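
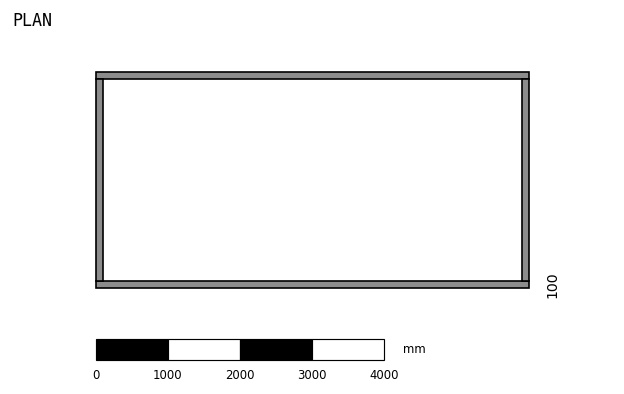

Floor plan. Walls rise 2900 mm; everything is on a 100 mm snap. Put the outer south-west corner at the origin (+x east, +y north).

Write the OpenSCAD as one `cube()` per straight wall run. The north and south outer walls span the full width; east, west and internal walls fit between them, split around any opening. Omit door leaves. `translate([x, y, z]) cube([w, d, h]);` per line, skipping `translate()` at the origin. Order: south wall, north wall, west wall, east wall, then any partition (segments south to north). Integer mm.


cube([6000, 100, 2900]);
translate([0, 2900, 0]) cube([6000, 100, 2900]);
translate([0, 100, 0]) cube([100, 2800, 2900]);
translate([5900, 100, 0]) cube([100, 2800, 2900]);


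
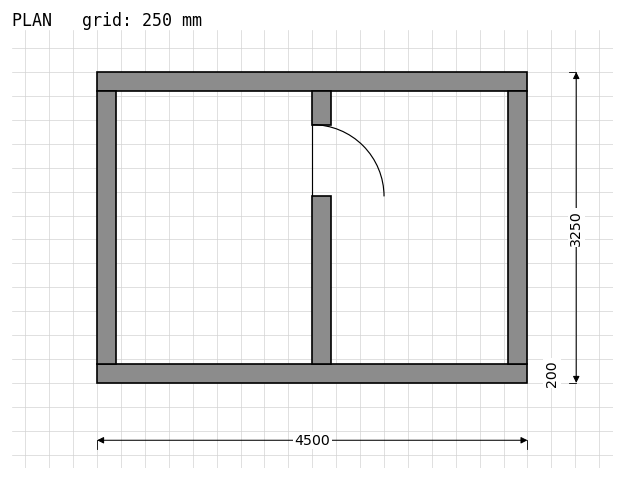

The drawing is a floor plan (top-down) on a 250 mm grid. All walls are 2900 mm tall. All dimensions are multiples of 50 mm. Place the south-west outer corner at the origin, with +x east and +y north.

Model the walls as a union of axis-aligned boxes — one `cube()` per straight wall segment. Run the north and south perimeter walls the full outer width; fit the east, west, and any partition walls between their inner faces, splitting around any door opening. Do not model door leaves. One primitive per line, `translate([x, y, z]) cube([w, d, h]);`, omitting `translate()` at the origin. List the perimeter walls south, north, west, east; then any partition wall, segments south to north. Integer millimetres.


cube([4500, 200, 2900]);
translate([0, 3050, 0]) cube([4500, 200, 2900]);
translate([0, 200, 0]) cube([200, 2850, 2900]);
translate([4300, 200, 0]) cube([200, 2850, 2900]);
translate([2250, 200, 0]) cube([200, 1750, 2900]);
translate([2250, 2700, 0]) cube([200, 350, 2900]);


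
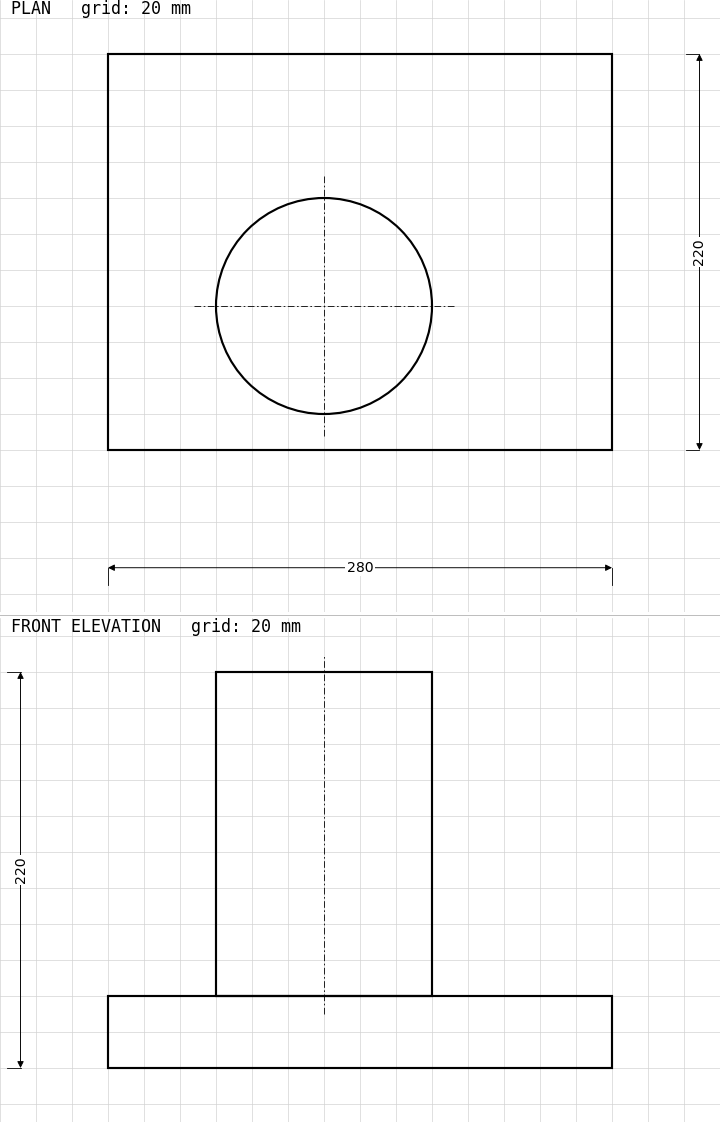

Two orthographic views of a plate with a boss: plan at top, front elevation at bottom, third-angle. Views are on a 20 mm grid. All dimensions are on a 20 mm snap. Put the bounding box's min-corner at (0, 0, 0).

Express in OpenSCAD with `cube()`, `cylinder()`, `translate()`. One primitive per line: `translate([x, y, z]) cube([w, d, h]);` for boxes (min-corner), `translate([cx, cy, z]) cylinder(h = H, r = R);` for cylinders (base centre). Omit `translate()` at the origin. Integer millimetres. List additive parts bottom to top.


cube([280, 220, 40]);
translate([120, 80, 40]) cylinder(h = 180, r = 60);


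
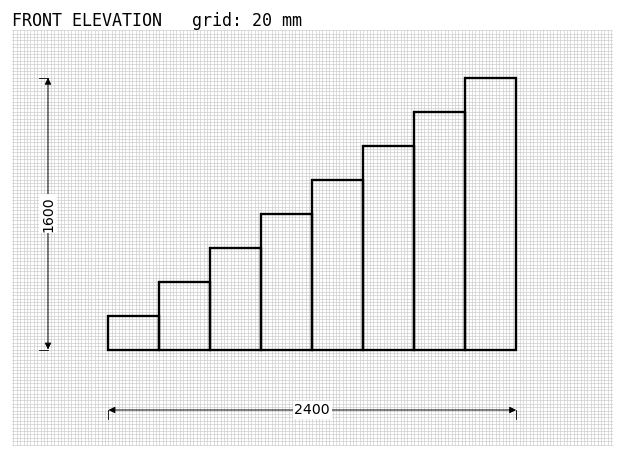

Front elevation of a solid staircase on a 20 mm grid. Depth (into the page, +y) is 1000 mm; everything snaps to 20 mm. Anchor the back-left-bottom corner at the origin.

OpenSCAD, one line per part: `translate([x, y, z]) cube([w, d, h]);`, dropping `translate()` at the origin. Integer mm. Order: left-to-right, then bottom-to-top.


cube([300, 1000, 200]);
translate([300, 0, 0]) cube([300, 1000, 400]);
translate([600, 0, 0]) cube([300, 1000, 600]);
translate([900, 0, 0]) cube([300, 1000, 800]);
translate([1200, 0, 0]) cube([300, 1000, 1000]);
translate([1500, 0, 0]) cube([300, 1000, 1200]);
translate([1800, 0, 0]) cube([300, 1000, 1400]);
translate([2100, 0, 0]) cube([300, 1000, 1600]);


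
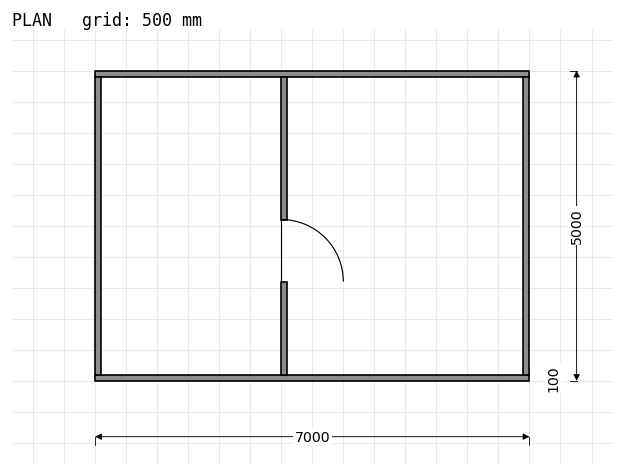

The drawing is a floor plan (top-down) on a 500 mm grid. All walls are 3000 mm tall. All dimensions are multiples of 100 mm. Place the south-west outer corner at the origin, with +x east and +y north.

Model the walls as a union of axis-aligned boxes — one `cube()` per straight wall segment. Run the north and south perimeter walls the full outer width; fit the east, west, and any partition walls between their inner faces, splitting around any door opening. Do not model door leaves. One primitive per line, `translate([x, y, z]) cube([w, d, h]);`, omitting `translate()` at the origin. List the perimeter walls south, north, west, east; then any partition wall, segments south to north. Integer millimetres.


cube([7000, 100, 3000]);
translate([0, 4900, 0]) cube([7000, 100, 3000]);
translate([0, 100, 0]) cube([100, 4800, 3000]);
translate([6900, 100, 0]) cube([100, 4800, 3000]);
translate([3000, 100, 0]) cube([100, 1500, 3000]);
translate([3000, 2600, 0]) cube([100, 2300, 3000]);


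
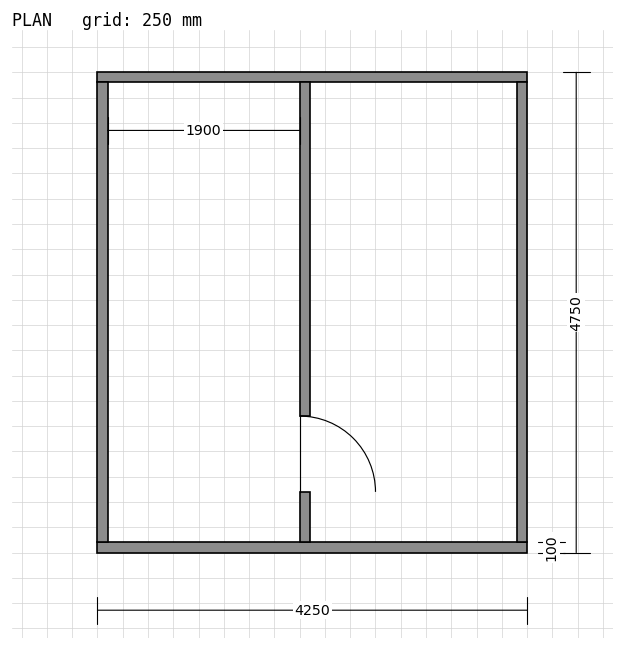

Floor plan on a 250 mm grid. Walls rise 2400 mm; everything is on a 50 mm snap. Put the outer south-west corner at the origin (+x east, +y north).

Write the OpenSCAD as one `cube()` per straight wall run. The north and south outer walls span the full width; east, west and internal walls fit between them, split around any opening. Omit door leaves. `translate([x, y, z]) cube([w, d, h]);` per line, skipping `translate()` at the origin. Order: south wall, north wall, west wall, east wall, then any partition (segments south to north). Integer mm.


cube([4250, 100, 2400]);
translate([0, 4650, 0]) cube([4250, 100, 2400]);
translate([0, 100, 0]) cube([100, 4550, 2400]);
translate([4150, 100, 0]) cube([100, 4550, 2400]);
translate([2000, 100, 0]) cube([100, 500, 2400]);
translate([2000, 1350, 0]) cube([100, 3300, 2400]);


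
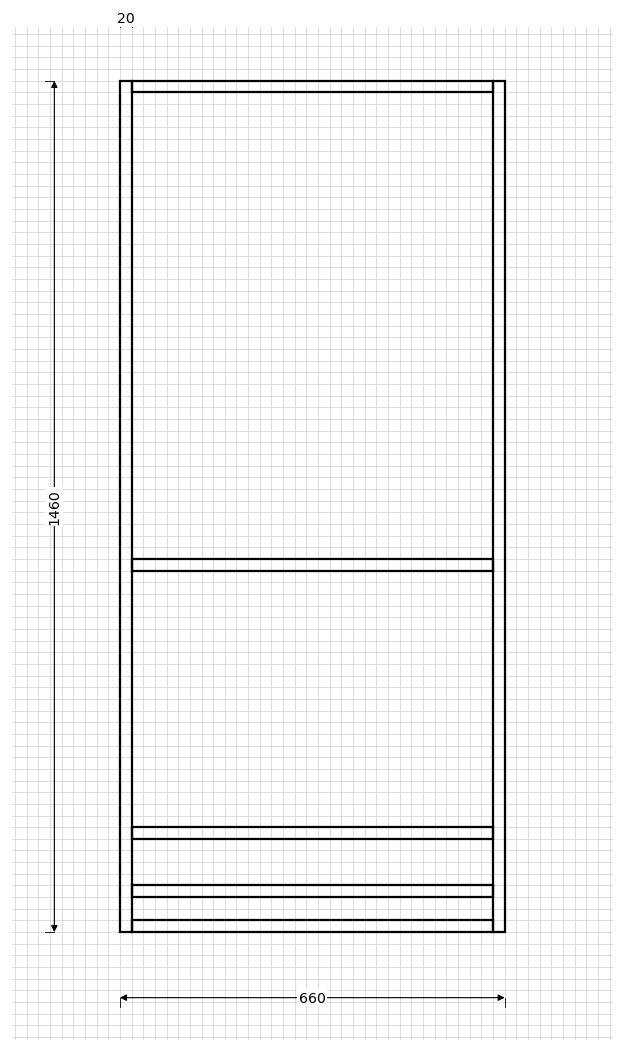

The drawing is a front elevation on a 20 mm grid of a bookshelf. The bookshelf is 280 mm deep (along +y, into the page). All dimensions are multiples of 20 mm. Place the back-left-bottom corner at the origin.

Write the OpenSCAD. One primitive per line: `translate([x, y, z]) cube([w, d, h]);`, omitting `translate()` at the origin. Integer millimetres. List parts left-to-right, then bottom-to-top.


cube([20, 280, 1460]);
translate([20, 0, 0]) cube([620, 280, 20]);
translate([20, 0, 60]) cube([620, 280, 20]);
translate([20, 0, 160]) cube([620, 280, 20]);
translate([20, 0, 620]) cube([620, 280, 20]);
translate([20, 0, 1440]) cube([620, 280, 20]);
translate([640, 0, 0]) cube([20, 280, 1460]);


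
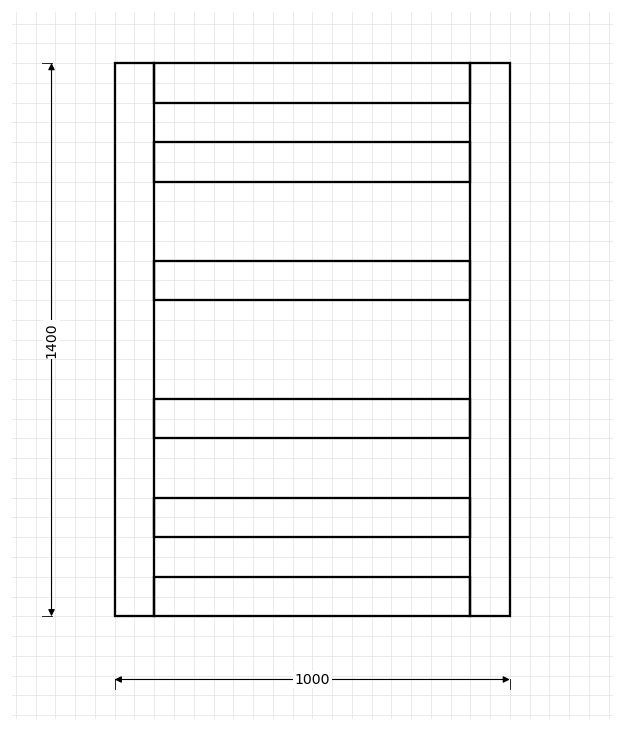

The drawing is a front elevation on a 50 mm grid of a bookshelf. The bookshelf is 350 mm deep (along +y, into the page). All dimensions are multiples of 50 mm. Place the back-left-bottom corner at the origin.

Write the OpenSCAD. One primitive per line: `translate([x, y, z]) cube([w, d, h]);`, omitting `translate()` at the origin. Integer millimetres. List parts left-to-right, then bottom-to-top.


cube([100, 350, 1400]);
translate([100, 0, 0]) cube([800, 350, 100]);
translate([100, 0, 200]) cube([800, 350, 100]);
translate([100, 0, 450]) cube([800, 350, 100]);
translate([100, 0, 800]) cube([800, 350, 100]);
translate([100, 0, 1100]) cube([800, 350, 100]);
translate([100, 0, 1300]) cube([800, 350, 100]);
translate([900, 0, 0]) cube([100, 350, 1400]);


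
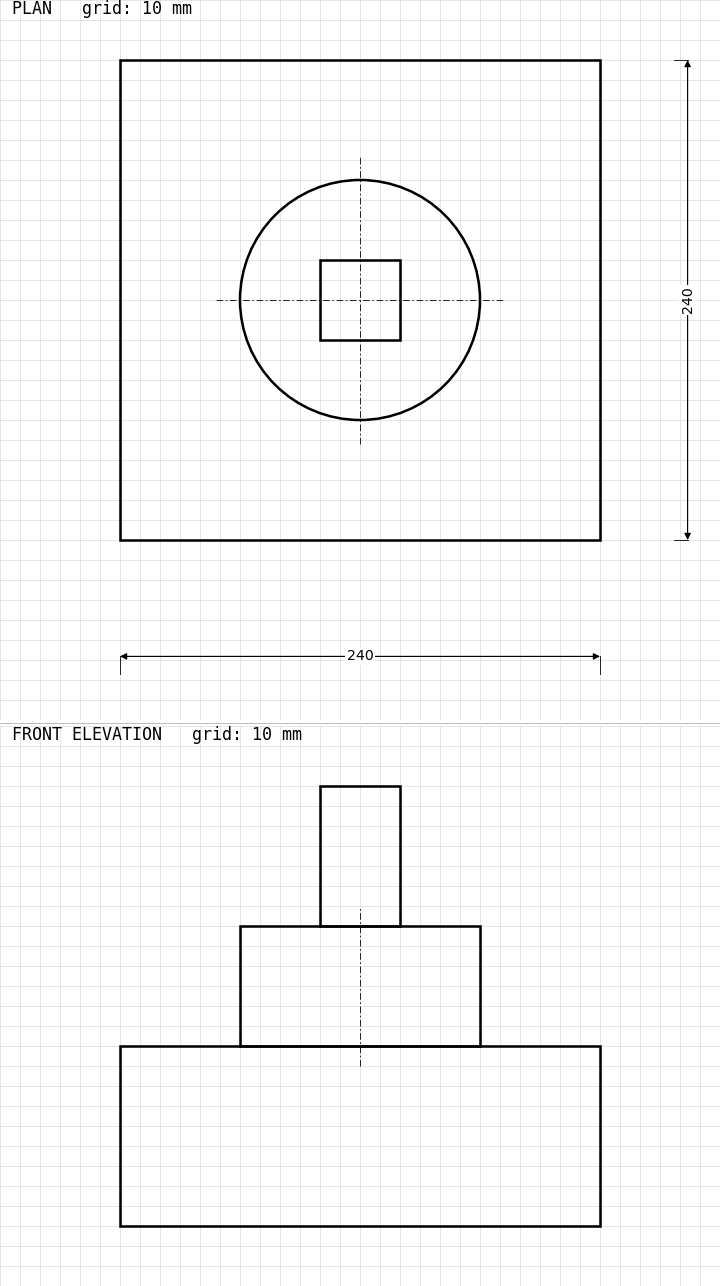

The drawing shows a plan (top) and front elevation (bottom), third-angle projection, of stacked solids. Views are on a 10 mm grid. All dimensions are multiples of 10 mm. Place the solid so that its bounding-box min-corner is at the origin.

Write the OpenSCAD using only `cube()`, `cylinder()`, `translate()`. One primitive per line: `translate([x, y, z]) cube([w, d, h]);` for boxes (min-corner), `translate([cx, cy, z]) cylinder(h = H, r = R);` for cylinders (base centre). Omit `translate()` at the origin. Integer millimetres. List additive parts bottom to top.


cube([240, 240, 90]);
translate([120, 120, 90]) cylinder(h = 60, r = 60);
translate([100, 100, 150]) cube([40, 40, 70]);


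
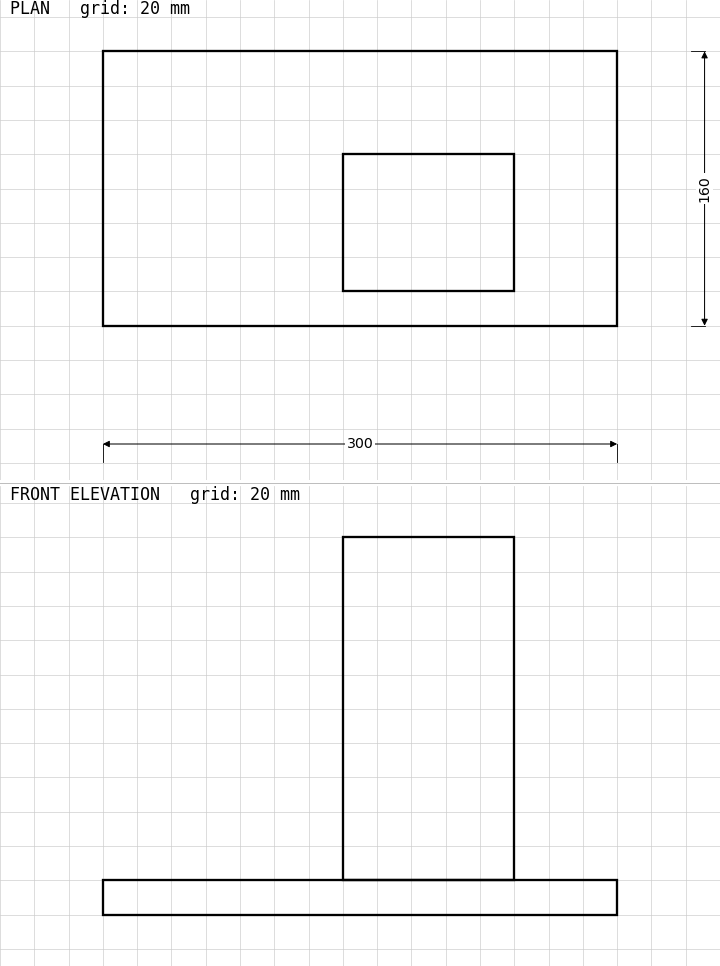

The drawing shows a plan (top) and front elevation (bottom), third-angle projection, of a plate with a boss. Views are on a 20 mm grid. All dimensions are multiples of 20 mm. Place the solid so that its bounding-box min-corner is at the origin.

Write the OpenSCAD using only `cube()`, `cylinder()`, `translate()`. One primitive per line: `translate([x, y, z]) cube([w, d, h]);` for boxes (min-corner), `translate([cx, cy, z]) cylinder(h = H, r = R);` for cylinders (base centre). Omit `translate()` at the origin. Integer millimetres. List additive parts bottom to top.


cube([300, 160, 20]);
translate([140, 20, 20]) cube([100, 80, 200]);


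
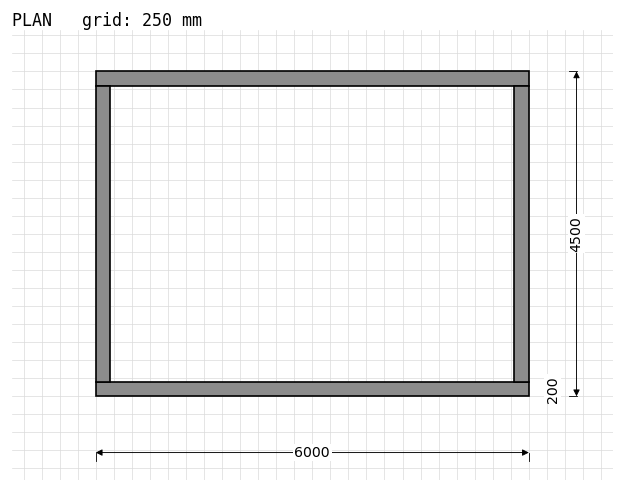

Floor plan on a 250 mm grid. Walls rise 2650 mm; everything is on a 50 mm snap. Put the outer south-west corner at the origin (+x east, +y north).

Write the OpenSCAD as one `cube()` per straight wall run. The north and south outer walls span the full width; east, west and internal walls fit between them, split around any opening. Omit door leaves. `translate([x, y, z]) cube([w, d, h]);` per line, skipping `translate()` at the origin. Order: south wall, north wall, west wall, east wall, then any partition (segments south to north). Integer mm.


cube([6000, 200, 2650]);
translate([0, 4300, 0]) cube([6000, 200, 2650]);
translate([0, 200, 0]) cube([200, 4100, 2650]);
translate([5800, 200, 0]) cube([200, 4100, 2650]);


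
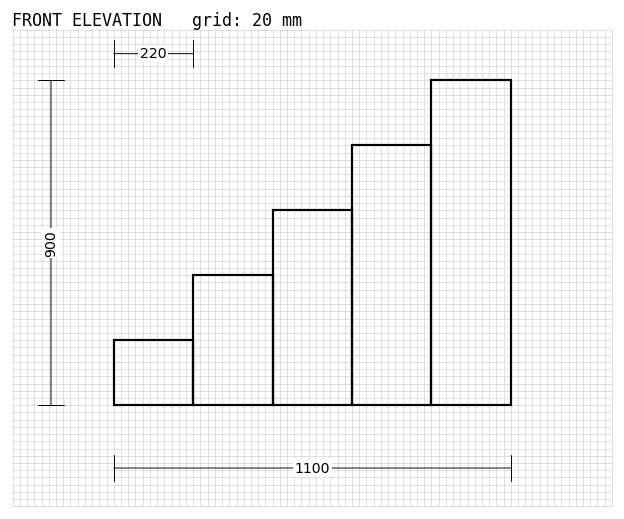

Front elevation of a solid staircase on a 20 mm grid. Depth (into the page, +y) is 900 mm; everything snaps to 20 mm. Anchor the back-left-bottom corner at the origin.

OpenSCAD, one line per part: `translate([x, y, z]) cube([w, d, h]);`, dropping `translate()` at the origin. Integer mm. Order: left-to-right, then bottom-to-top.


cube([220, 900, 180]);
translate([220, 0, 0]) cube([220, 900, 360]);
translate([440, 0, 0]) cube([220, 900, 540]);
translate([660, 0, 0]) cube([220, 900, 720]);
translate([880, 0, 0]) cube([220, 900, 900]);


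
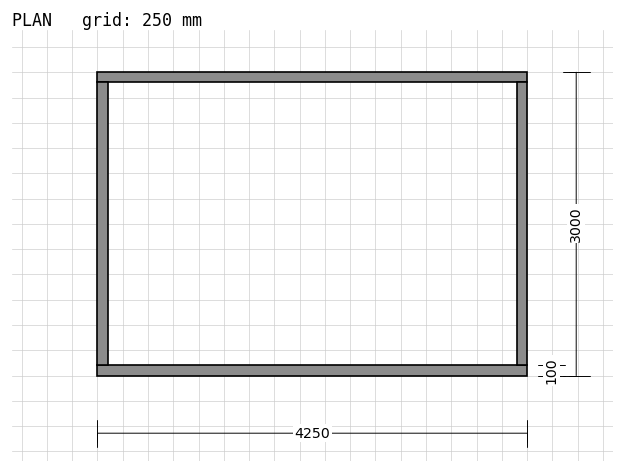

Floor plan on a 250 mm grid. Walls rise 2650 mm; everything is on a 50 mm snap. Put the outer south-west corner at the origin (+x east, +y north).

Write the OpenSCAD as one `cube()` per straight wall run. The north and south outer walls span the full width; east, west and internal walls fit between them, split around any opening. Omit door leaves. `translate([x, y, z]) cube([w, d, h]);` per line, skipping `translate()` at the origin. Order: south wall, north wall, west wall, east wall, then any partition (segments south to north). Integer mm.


cube([4250, 100, 2650]);
translate([0, 2900, 0]) cube([4250, 100, 2650]);
translate([0, 100, 0]) cube([100, 2800, 2650]);
translate([4150, 100, 0]) cube([100, 2800, 2650]);


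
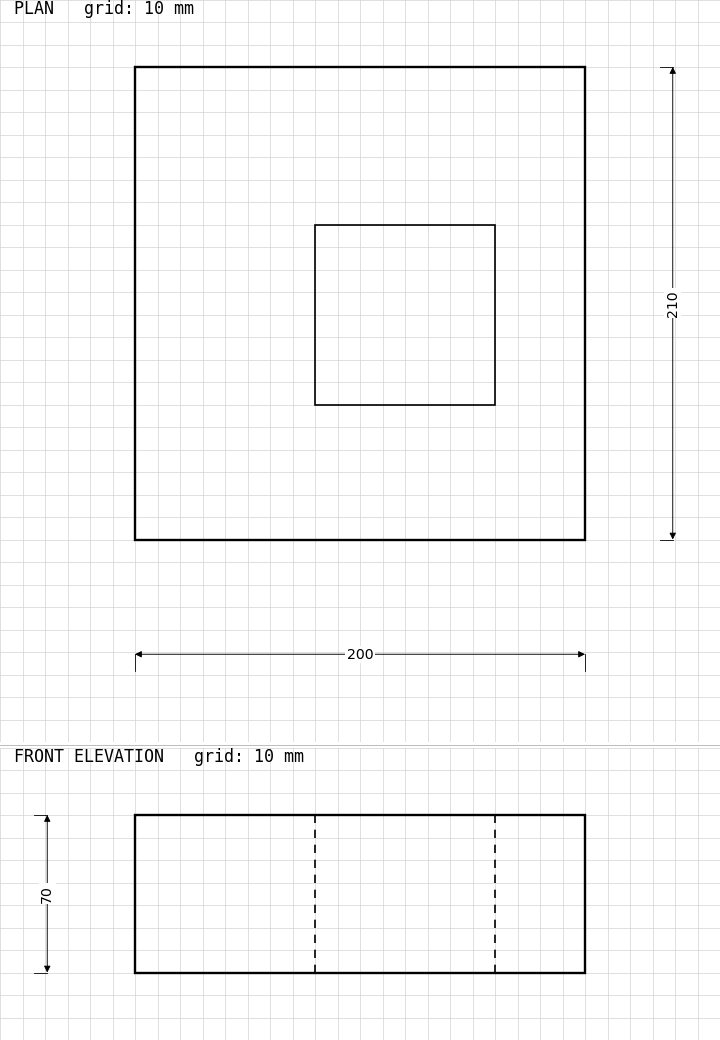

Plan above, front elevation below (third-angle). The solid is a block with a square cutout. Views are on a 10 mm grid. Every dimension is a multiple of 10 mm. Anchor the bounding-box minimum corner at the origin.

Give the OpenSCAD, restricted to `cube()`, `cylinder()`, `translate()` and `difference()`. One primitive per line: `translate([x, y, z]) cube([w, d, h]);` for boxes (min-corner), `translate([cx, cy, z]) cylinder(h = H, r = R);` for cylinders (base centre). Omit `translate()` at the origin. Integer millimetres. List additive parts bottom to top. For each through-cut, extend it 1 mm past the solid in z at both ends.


difference() {
  cube([200, 210, 70]);
  translate([80, 60, -1]) cube([80, 80, 72]);
}


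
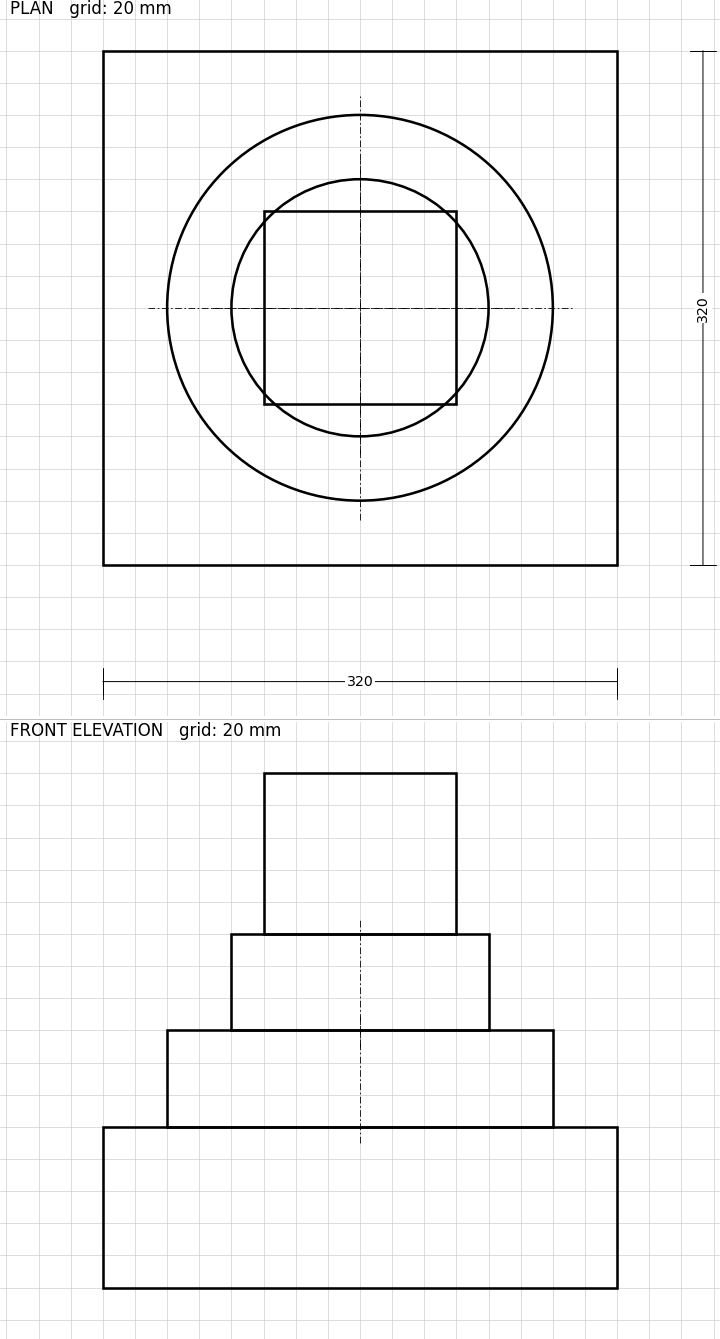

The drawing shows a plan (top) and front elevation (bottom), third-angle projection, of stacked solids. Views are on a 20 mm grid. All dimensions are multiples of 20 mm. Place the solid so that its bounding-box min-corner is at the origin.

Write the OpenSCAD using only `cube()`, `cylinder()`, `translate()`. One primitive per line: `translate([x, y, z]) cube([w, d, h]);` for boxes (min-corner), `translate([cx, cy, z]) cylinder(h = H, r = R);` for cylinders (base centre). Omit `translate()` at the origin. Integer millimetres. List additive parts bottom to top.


cube([320, 320, 100]);
translate([160, 160, 100]) cylinder(h = 60, r = 120);
translate([160, 160, 160]) cylinder(h = 60, r = 80);
translate([100, 100, 220]) cube([120, 120, 100]);


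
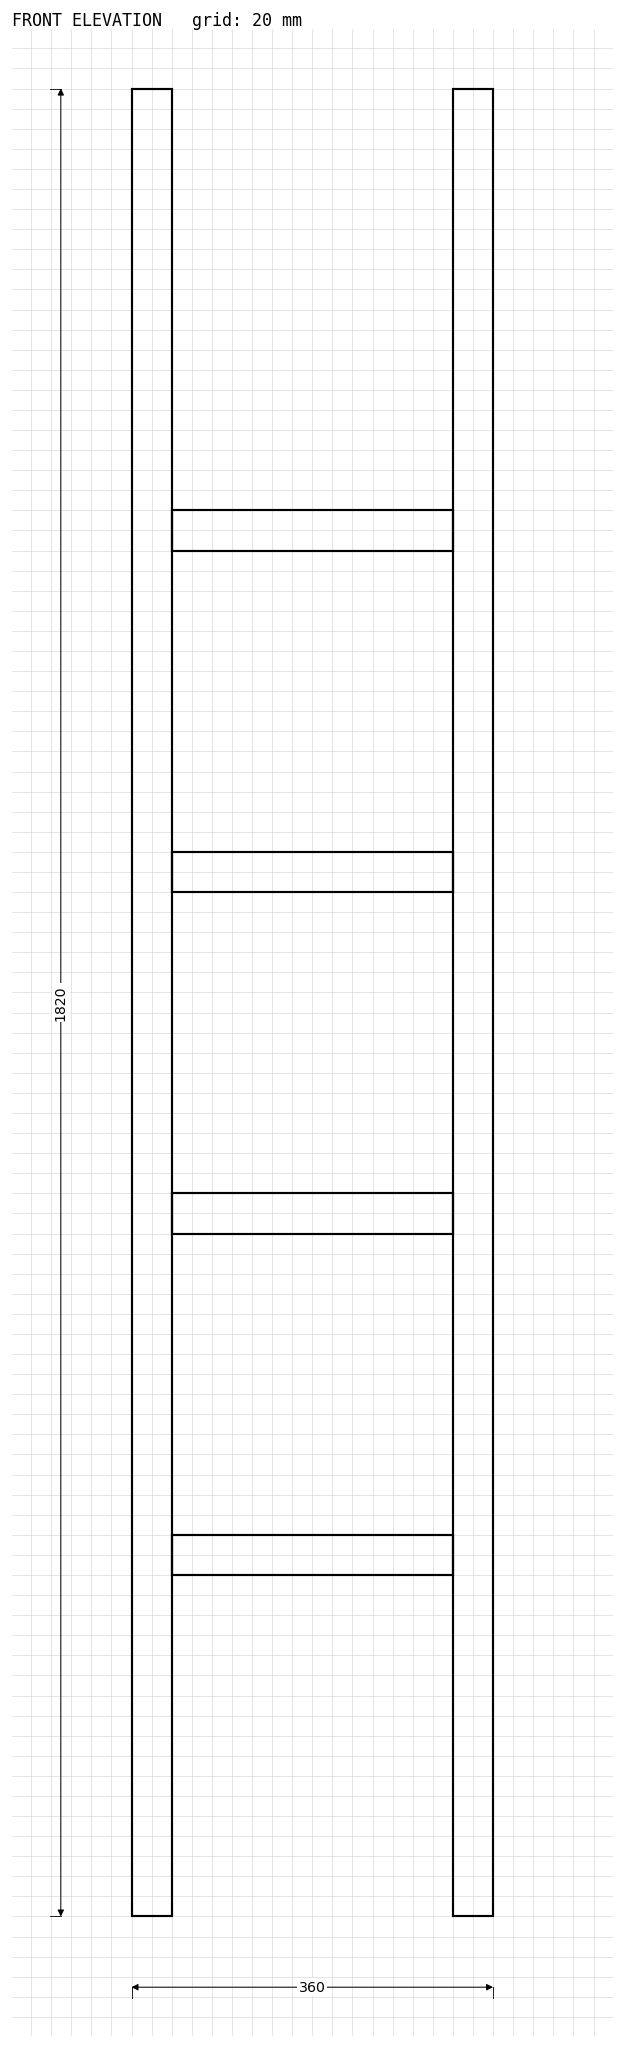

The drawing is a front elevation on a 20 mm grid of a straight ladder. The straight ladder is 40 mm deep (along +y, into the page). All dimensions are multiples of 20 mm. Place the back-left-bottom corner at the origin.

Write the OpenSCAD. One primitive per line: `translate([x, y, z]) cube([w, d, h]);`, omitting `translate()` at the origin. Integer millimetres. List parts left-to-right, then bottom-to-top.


cube([40, 40, 1820]);
translate([40, 0, 340]) cube([280, 40, 40]);
translate([40, 0, 680]) cube([280, 40, 40]);
translate([40, 0, 1020]) cube([280, 40, 40]);
translate([40, 0, 1360]) cube([280, 40, 40]);
translate([320, 0, 0]) cube([40, 40, 1820]);


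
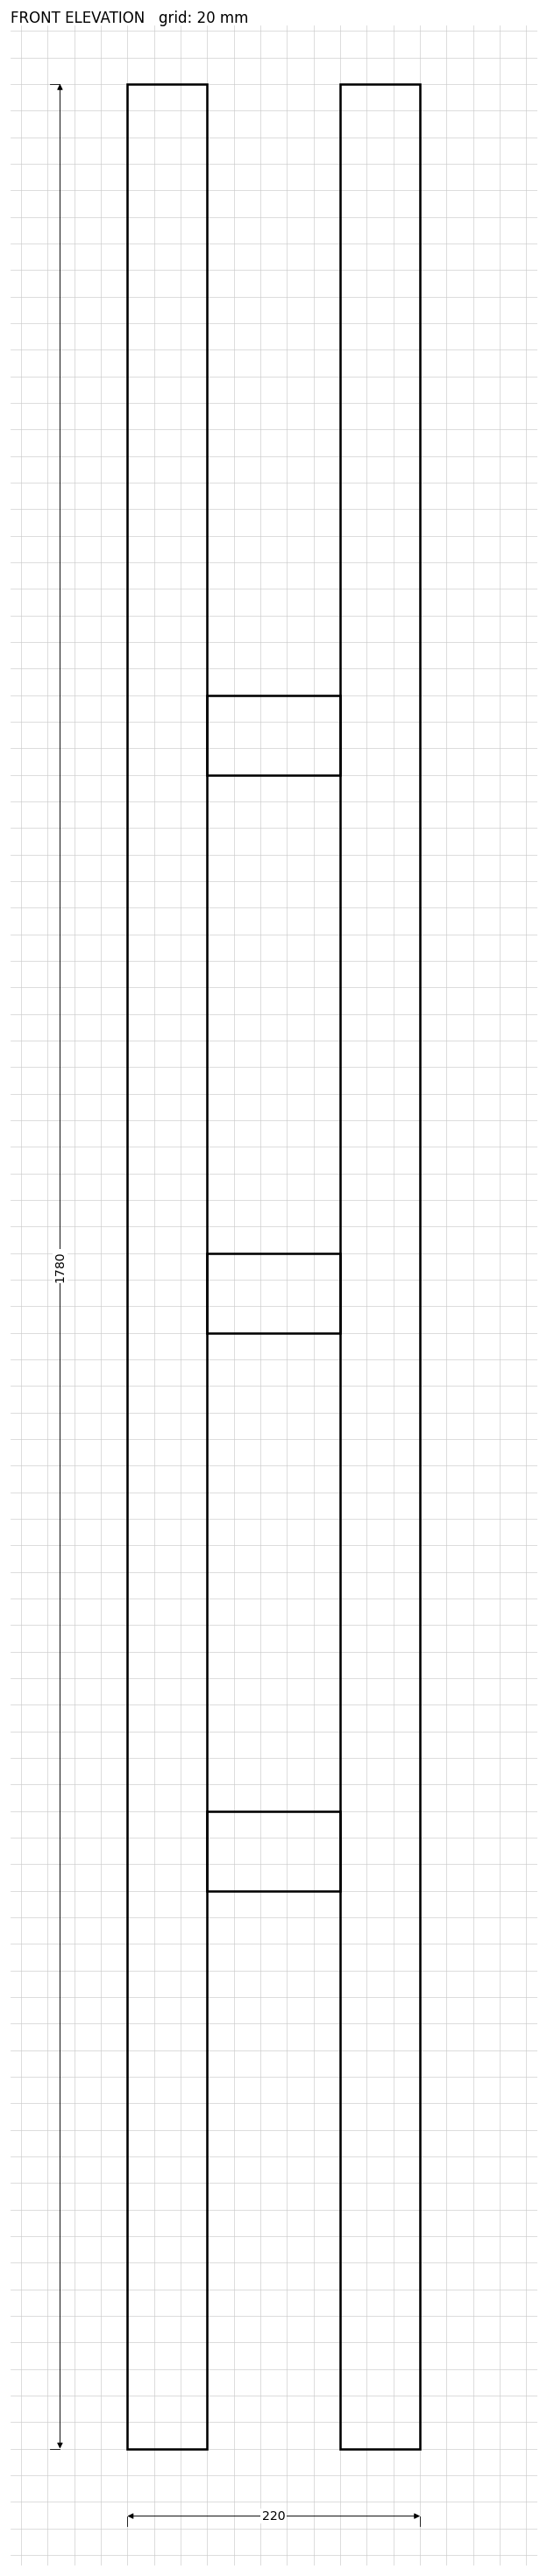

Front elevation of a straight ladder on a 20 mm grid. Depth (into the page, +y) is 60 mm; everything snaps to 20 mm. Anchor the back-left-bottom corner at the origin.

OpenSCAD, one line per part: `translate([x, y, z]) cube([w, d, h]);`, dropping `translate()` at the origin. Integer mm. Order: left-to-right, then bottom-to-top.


cube([60, 60, 1780]);
translate([60, 0, 420]) cube([100, 60, 60]);
translate([60, 0, 840]) cube([100, 60, 60]);
translate([60, 0, 1260]) cube([100, 60, 60]);
translate([160, 0, 0]) cube([60, 60, 1780]);


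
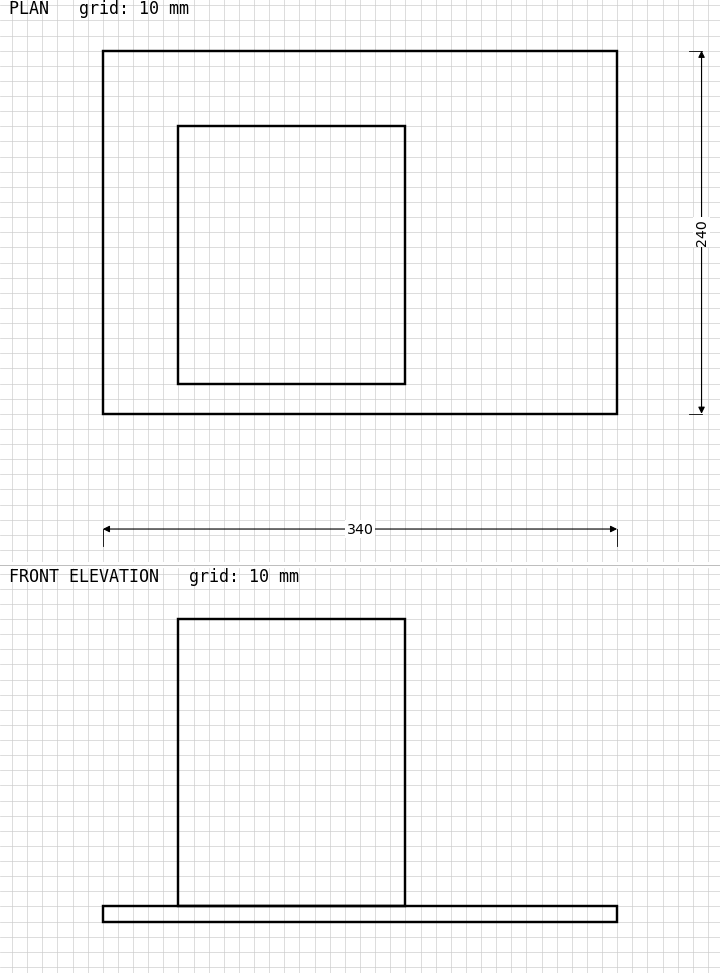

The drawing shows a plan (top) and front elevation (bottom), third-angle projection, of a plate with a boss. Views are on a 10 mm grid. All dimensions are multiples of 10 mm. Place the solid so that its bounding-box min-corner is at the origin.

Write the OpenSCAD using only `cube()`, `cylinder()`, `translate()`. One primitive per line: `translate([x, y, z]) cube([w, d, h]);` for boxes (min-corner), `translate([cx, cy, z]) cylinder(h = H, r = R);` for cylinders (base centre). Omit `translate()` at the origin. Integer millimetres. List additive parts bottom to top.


cube([340, 240, 10]);
translate([50, 20, 10]) cube([150, 170, 190]);


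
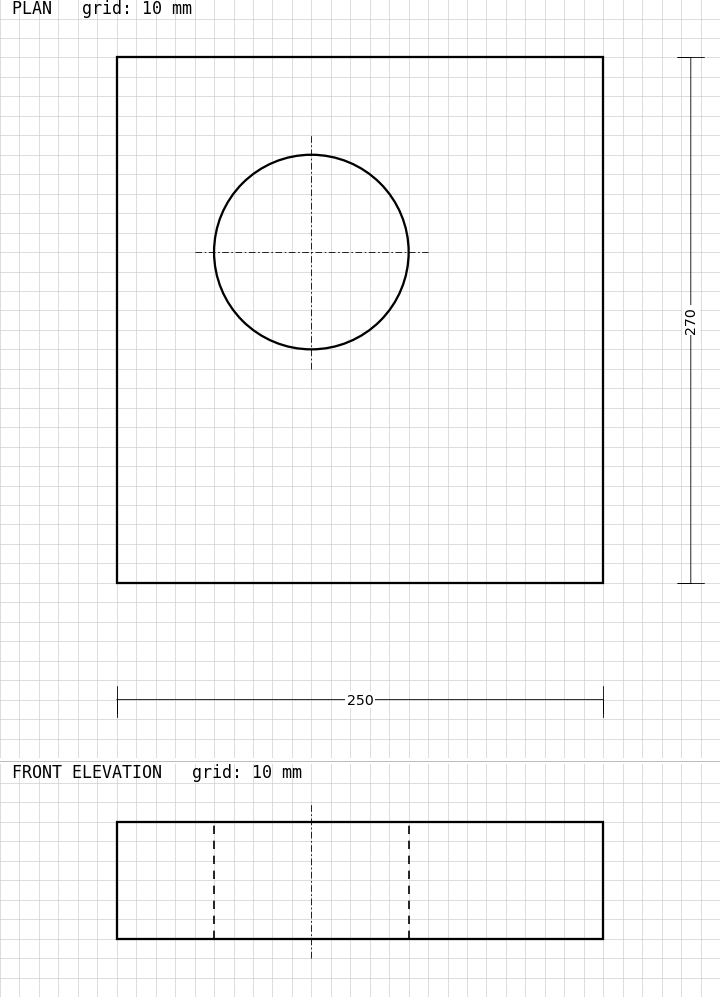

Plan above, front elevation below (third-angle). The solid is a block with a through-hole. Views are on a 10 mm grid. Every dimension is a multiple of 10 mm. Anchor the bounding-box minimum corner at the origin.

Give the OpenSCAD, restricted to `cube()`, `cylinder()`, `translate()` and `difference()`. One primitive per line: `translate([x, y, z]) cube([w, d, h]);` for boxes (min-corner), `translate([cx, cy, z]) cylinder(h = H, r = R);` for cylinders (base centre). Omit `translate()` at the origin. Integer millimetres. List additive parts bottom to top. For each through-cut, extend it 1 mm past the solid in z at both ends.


difference() {
  cube([250, 270, 60]);
  translate([100, 170, -1]) cylinder(h = 62, r = 50);
}


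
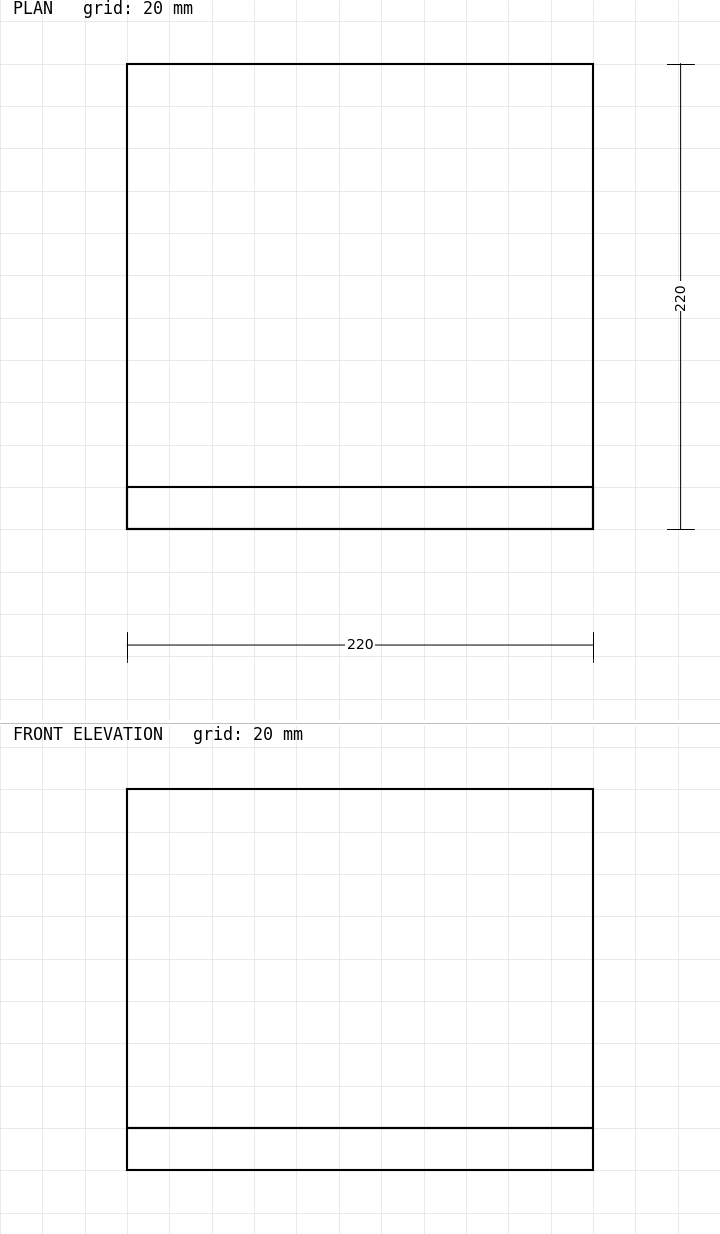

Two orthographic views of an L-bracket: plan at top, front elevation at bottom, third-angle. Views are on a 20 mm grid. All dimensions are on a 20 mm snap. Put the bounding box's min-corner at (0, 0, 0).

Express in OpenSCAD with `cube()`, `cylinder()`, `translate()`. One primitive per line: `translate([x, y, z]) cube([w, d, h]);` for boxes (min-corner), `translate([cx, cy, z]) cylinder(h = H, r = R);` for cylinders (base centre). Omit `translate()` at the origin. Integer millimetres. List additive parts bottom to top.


cube([220, 220, 20]);
translate([0, 0, 20]) cube([220, 20, 160]);


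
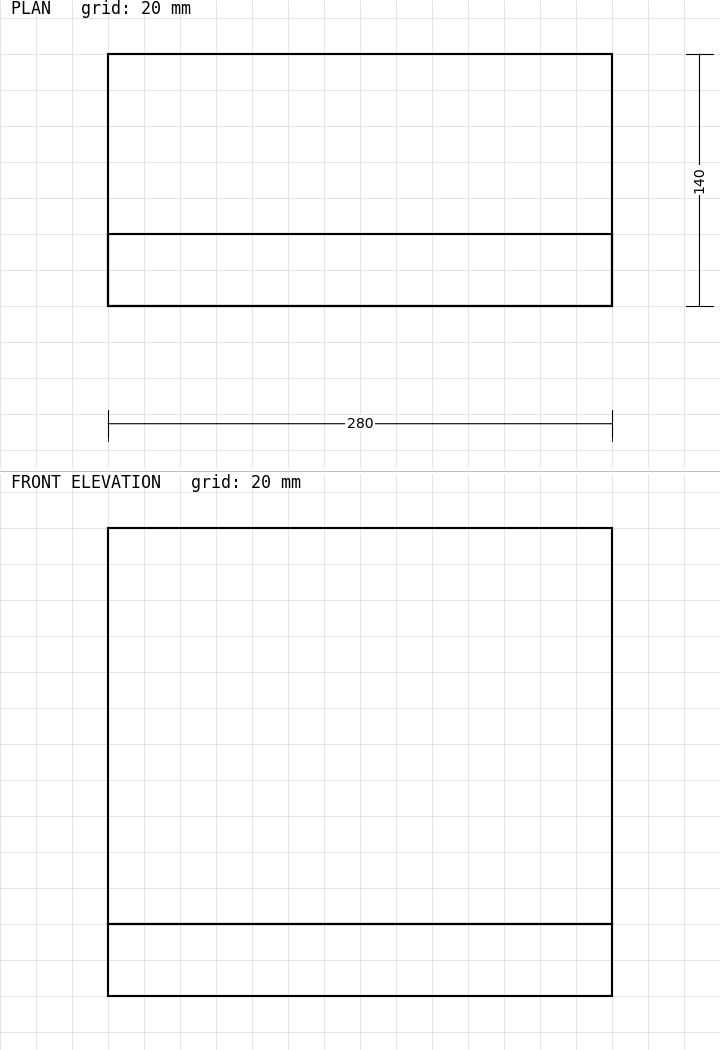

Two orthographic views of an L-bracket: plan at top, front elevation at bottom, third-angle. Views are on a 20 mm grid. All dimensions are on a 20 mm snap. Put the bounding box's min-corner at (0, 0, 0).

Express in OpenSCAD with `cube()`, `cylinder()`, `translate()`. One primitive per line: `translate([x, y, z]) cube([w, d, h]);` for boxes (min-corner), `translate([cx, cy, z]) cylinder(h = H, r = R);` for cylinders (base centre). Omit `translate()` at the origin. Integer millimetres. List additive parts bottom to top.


cube([280, 140, 40]);
translate([0, 0, 40]) cube([280, 40, 220]);


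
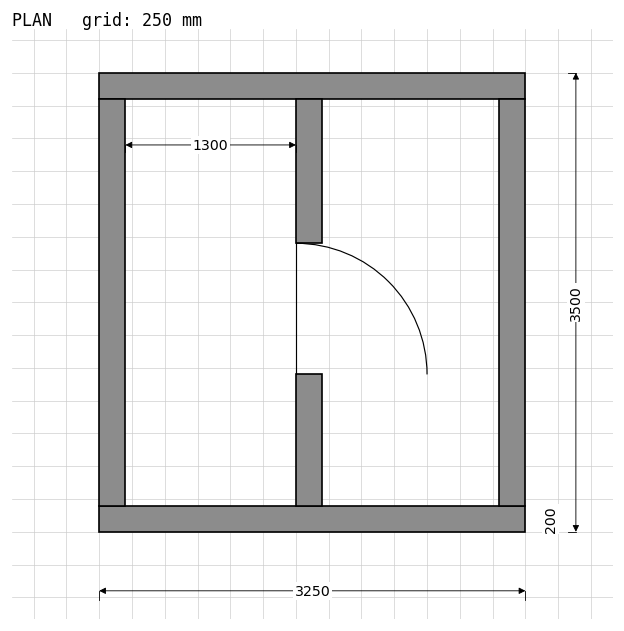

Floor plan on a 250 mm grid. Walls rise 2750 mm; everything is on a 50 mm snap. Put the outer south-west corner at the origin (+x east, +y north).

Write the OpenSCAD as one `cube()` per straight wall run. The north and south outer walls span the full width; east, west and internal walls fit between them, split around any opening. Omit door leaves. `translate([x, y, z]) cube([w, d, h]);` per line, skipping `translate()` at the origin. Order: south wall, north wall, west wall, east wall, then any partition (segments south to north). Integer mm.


cube([3250, 200, 2750]);
translate([0, 3300, 0]) cube([3250, 200, 2750]);
translate([0, 200, 0]) cube([200, 3100, 2750]);
translate([3050, 200, 0]) cube([200, 3100, 2750]);
translate([1500, 200, 0]) cube([200, 1000, 2750]);
translate([1500, 2200, 0]) cube([200, 1100, 2750]);


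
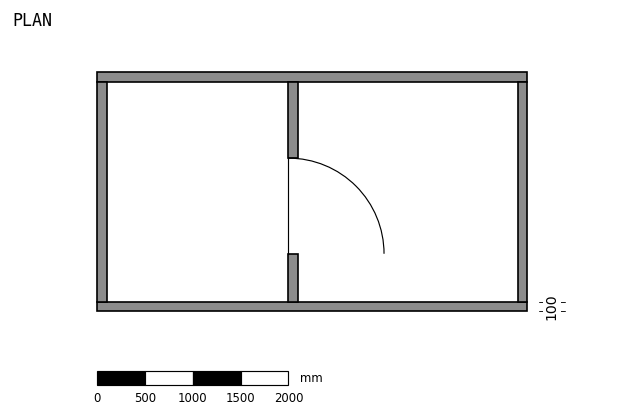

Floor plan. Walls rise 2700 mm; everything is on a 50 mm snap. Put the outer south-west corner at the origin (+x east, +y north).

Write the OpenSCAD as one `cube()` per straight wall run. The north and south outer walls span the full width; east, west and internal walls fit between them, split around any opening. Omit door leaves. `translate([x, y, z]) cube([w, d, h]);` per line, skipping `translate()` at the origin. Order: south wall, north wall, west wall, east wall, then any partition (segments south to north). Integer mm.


cube([4500, 100, 2700]);
translate([0, 2400, 0]) cube([4500, 100, 2700]);
translate([0, 100, 0]) cube([100, 2300, 2700]);
translate([4400, 100, 0]) cube([100, 2300, 2700]);
translate([2000, 100, 0]) cube([100, 500, 2700]);
translate([2000, 1600, 0]) cube([100, 800, 2700]);


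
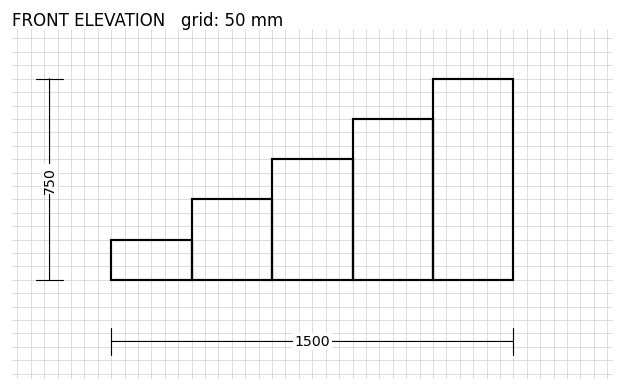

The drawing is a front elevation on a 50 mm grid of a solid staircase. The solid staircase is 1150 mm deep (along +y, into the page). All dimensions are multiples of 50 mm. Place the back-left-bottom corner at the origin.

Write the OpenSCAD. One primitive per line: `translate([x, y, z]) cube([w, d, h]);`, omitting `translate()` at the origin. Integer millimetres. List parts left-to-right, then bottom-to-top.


cube([300, 1150, 150]);
translate([300, 0, 0]) cube([300, 1150, 300]);
translate([600, 0, 0]) cube([300, 1150, 450]);
translate([900, 0, 0]) cube([300, 1150, 600]);
translate([1200, 0, 0]) cube([300, 1150, 750]);


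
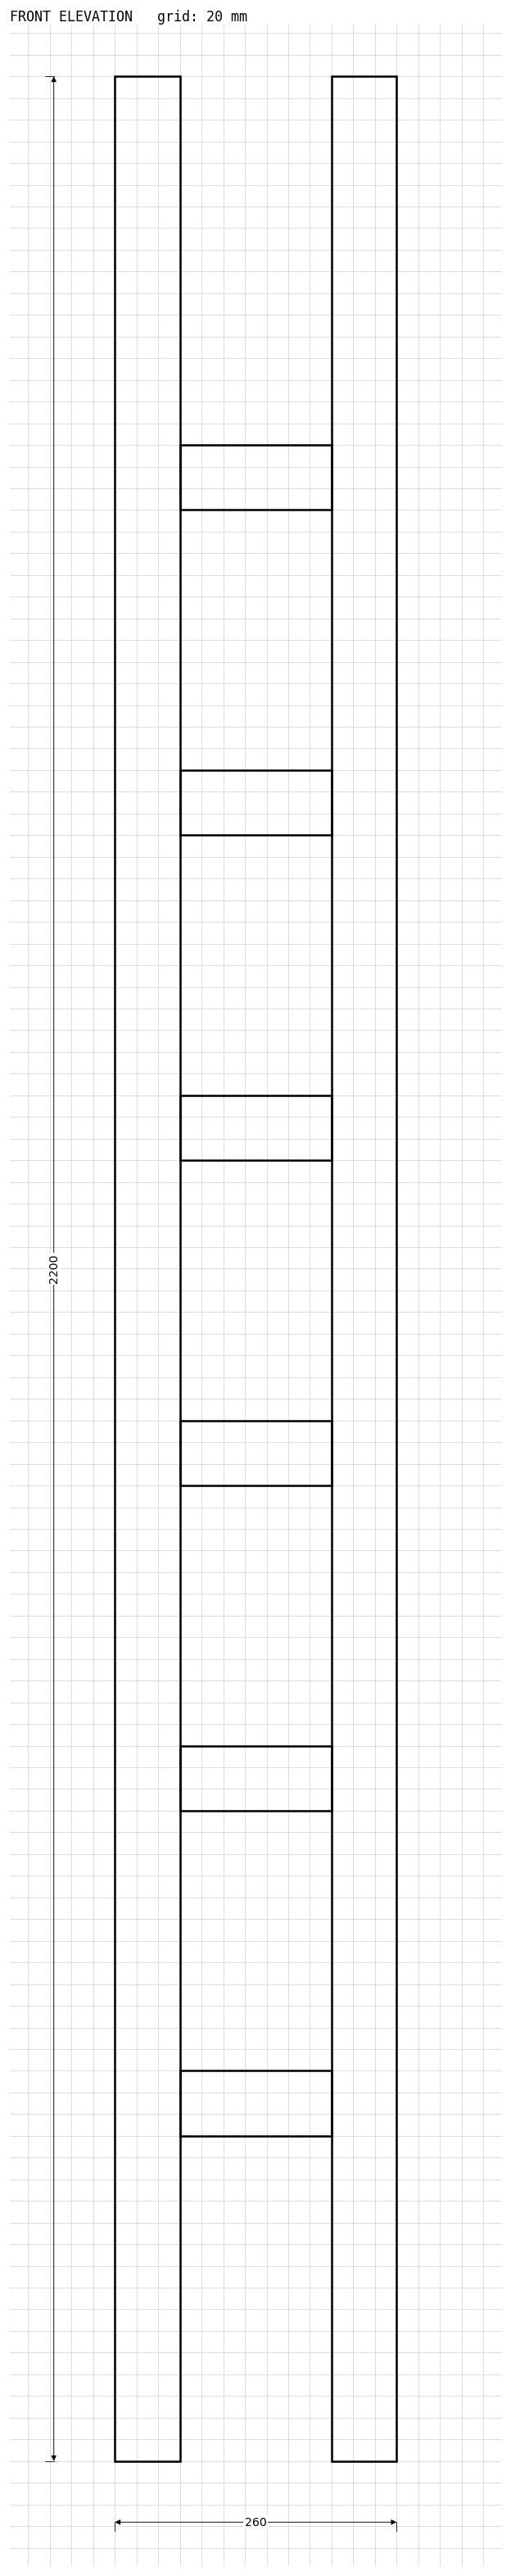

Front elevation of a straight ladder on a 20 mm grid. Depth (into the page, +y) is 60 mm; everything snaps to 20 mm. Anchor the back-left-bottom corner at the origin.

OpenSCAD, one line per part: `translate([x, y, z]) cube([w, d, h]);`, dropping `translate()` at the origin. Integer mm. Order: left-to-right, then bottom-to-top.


cube([60, 60, 2200]);
translate([60, 0, 300]) cube([140, 60, 60]);
translate([60, 0, 600]) cube([140, 60, 60]);
translate([60, 0, 900]) cube([140, 60, 60]);
translate([60, 0, 1200]) cube([140, 60, 60]);
translate([60, 0, 1500]) cube([140, 60, 60]);
translate([60, 0, 1800]) cube([140, 60, 60]);
translate([200, 0, 0]) cube([60, 60, 2200]);


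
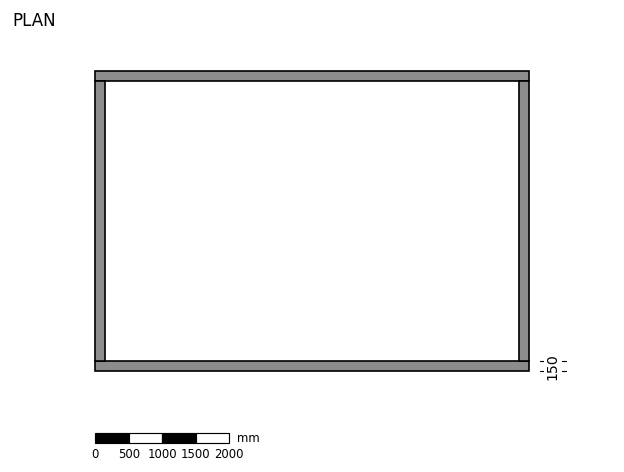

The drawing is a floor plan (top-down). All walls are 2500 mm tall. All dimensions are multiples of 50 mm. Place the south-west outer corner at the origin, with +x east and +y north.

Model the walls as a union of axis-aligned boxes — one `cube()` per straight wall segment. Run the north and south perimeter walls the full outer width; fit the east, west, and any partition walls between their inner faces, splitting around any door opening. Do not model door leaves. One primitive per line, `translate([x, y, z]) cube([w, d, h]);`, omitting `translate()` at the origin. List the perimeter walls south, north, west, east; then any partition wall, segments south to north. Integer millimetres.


cube([6500, 150, 2500]);
translate([0, 4350, 0]) cube([6500, 150, 2500]);
translate([0, 150, 0]) cube([150, 4200, 2500]);
translate([6350, 150, 0]) cube([150, 4200, 2500]);


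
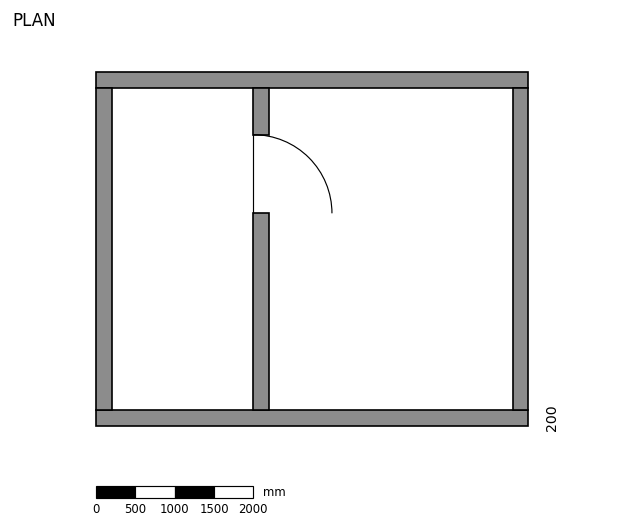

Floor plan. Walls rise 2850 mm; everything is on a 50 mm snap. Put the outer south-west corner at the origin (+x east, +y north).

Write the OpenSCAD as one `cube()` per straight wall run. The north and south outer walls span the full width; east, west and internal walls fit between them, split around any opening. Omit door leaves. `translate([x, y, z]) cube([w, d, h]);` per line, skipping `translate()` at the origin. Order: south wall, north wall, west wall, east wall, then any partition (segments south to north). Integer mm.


cube([5500, 200, 2850]);
translate([0, 4300, 0]) cube([5500, 200, 2850]);
translate([0, 200, 0]) cube([200, 4100, 2850]);
translate([5300, 200, 0]) cube([200, 4100, 2850]);
translate([2000, 200, 0]) cube([200, 2500, 2850]);
translate([2000, 3700, 0]) cube([200, 600, 2850]);


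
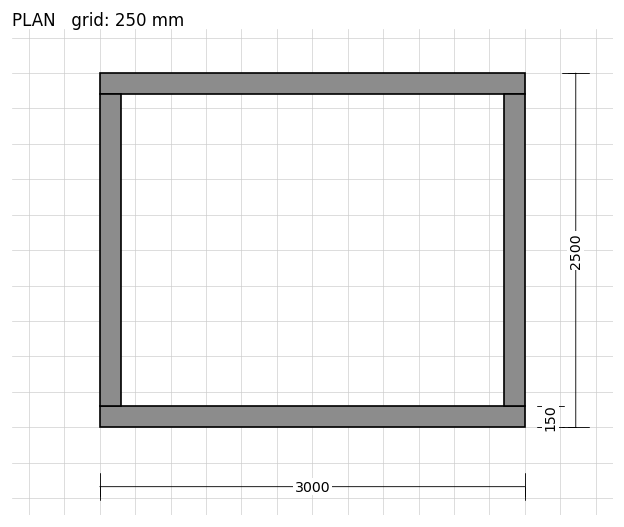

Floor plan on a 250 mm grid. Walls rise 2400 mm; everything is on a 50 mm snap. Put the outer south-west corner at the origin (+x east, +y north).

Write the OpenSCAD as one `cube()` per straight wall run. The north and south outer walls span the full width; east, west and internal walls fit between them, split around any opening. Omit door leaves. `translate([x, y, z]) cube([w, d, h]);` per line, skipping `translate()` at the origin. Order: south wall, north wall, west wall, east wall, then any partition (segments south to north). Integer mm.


cube([3000, 150, 2400]);
translate([0, 2350, 0]) cube([3000, 150, 2400]);
translate([0, 150, 0]) cube([150, 2200, 2400]);
translate([2850, 150, 0]) cube([150, 2200, 2400]);


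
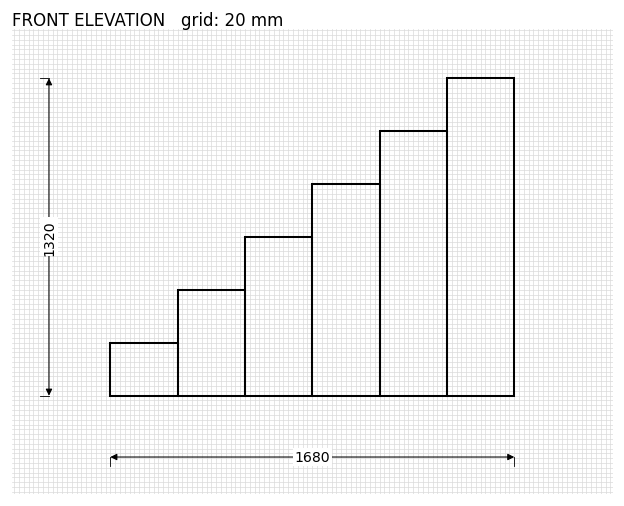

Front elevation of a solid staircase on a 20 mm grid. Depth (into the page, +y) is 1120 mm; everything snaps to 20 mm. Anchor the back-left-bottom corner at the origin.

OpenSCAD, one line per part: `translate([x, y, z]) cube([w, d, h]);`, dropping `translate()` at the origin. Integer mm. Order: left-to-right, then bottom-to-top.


cube([280, 1120, 220]);
translate([280, 0, 0]) cube([280, 1120, 440]);
translate([560, 0, 0]) cube([280, 1120, 660]);
translate([840, 0, 0]) cube([280, 1120, 880]);
translate([1120, 0, 0]) cube([280, 1120, 1100]);
translate([1400, 0, 0]) cube([280, 1120, 1320]);


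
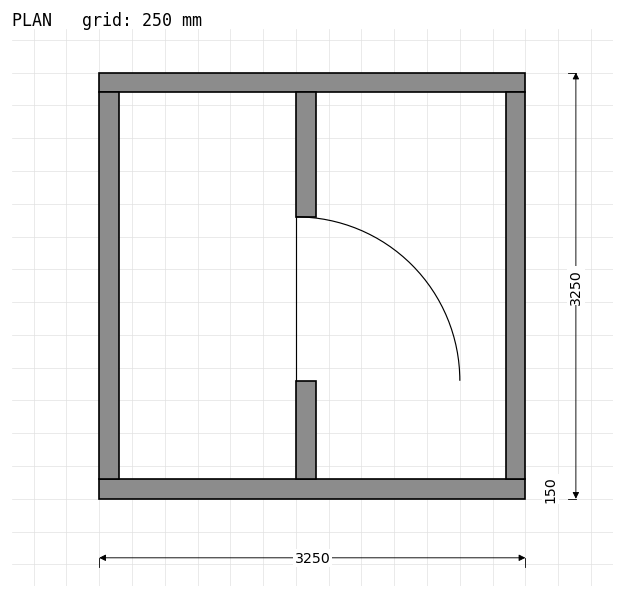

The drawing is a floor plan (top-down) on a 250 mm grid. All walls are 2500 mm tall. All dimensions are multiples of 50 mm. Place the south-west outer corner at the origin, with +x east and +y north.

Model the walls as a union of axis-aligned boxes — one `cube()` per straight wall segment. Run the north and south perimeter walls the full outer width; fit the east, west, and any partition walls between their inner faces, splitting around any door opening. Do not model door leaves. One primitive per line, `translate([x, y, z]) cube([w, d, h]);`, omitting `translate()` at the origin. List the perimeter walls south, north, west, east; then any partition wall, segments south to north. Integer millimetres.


cube([3250, 150, 2500]);
translate([0, 3100, 0]) cube([3250, 150, 2500]);
translate([0, 150, 0]) cube([150, 2950, 2500]);
translate([3100, 150, 0]) cube([150, 2950, 2500]);
translate([1500, 150, 0]) cube([150, 750, 2500]);
translate([1500, 2150, 0]) cube([150, 950, 2500]);


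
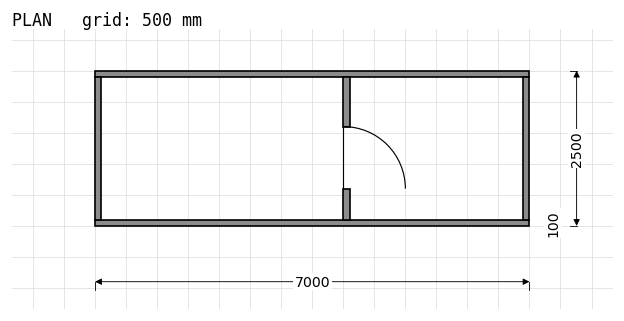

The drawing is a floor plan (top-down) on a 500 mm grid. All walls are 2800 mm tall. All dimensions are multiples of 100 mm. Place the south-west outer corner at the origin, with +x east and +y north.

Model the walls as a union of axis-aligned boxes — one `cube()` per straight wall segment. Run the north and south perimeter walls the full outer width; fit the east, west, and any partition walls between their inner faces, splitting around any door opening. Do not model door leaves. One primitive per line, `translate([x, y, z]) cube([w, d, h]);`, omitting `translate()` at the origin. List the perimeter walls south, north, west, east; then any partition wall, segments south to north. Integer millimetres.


cube([7000, 100, 2800]);
translate([0, 2400, 0]) cube([7000, 100, 2800]);
translate([0, 100, 0]) cube([100, 2300, 2800]);
translate([6900, 100, 0]) cube([100, 2300, 2800]);
translate([4000, 100, 0]) cube([100, 500, 2800]);
translate([4000, 1600, 0]) cube([100, 800, 2800]);


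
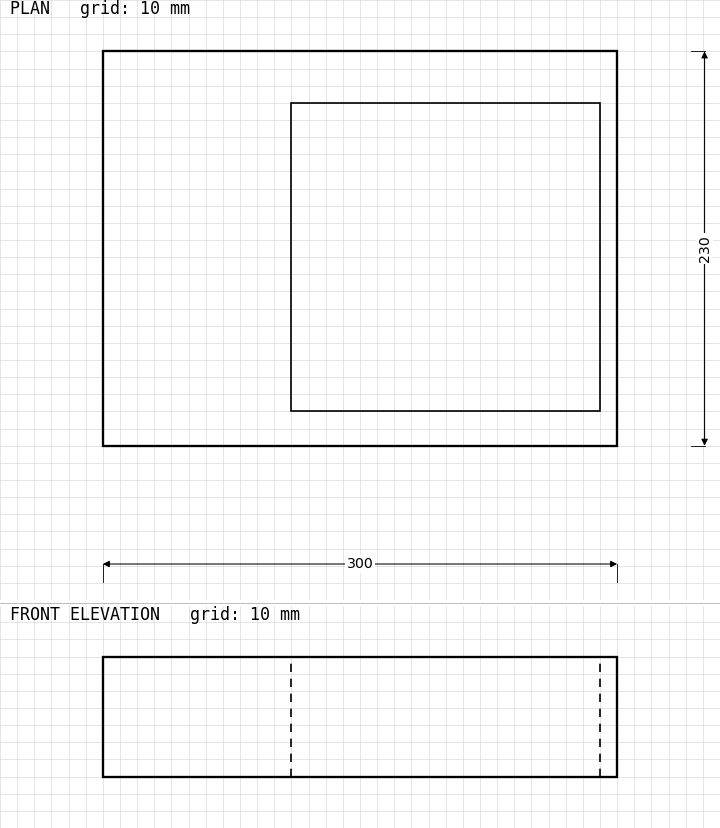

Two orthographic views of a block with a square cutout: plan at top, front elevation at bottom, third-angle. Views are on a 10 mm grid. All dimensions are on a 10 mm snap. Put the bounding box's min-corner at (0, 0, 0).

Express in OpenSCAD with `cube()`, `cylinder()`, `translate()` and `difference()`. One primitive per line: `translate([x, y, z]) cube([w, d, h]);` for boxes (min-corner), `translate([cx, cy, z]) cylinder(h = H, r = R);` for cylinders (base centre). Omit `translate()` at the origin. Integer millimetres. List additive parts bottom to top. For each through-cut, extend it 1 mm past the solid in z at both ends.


difference() {
  cube([300, 230, 70]);
  translate([110, 20, -1]) cube([180, 180, 72]);
}


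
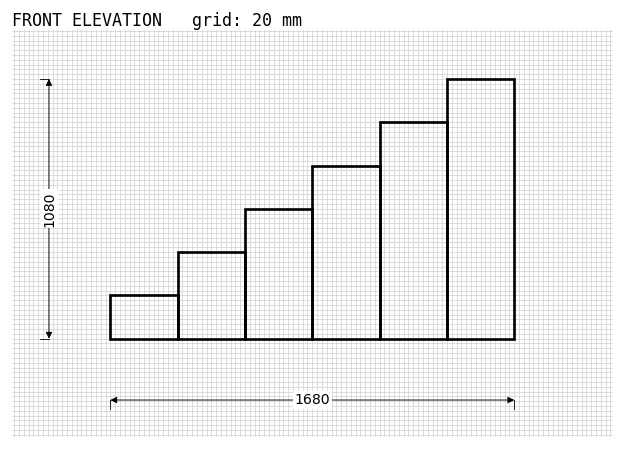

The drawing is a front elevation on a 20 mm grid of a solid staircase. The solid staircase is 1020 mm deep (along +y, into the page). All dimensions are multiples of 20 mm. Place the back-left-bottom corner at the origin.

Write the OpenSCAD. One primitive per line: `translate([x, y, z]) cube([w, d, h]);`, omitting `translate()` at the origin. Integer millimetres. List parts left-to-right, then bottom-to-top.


cube([280, 1020, 180]);
translate([280, 0, 0]) cube([280, 1020, 360]);
translate([560, 0, 0]) cube([280, 1020, 540]);
translate([840, 0, 0]) cube([280, 1020, 720]);
translate([1120, 0, 0]) cube([280, 1020, 900]);
translate([1400, 0, 0]) cube([280, 1020, 1080]);


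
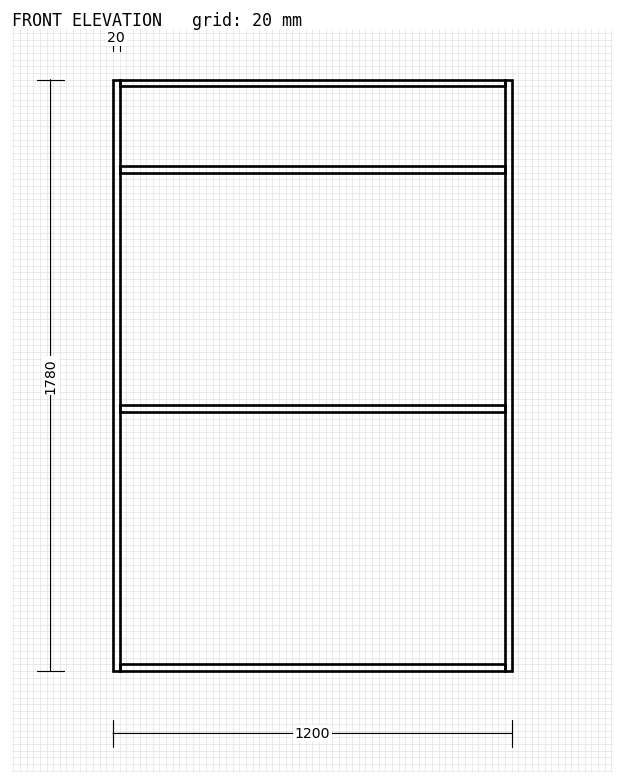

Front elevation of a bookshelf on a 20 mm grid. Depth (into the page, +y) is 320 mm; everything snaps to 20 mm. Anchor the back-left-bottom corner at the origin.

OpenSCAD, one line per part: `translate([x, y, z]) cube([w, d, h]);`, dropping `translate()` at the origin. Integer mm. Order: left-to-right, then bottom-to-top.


cube([20, 320, 1780]);
translate([20, 0, 0]) cube([1160, 320, 20]);
translate([20, 0, 780]) cube([1160, 320, 20]);
translate([20, 0, 1500]) cube([1160, 320, 20]);
translate([20, 0, 1760]) cube([1160, 320, 20]);
translate([1180, 0, 0]) cube([20, 320, 1780]);


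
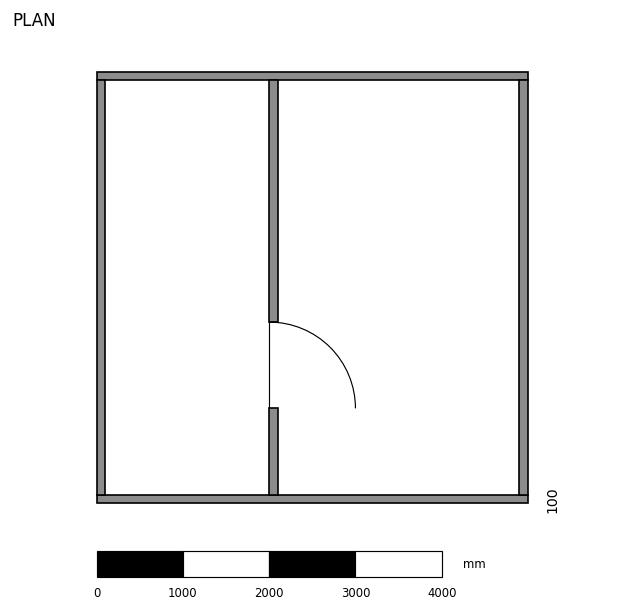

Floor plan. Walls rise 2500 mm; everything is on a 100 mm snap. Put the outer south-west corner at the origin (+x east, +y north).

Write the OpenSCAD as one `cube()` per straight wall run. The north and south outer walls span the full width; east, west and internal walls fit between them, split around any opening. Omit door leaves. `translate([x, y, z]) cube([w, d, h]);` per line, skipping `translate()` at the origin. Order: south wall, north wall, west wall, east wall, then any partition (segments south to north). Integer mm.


cube([5000, 100, 2500]);
translate([0, 4900, 0]) cube([5000, 100, 2500]);
translate([0, 100, 0]) cube([100, 4800, 2500]);
translate([4900, 100, 0]) cube([100, 4800, 2500]);
translate([2000, 100, 0]) cube([100, 1000, 2500]);
translate([2000, 2100, 0]) cube([100, 2800, 2500]);


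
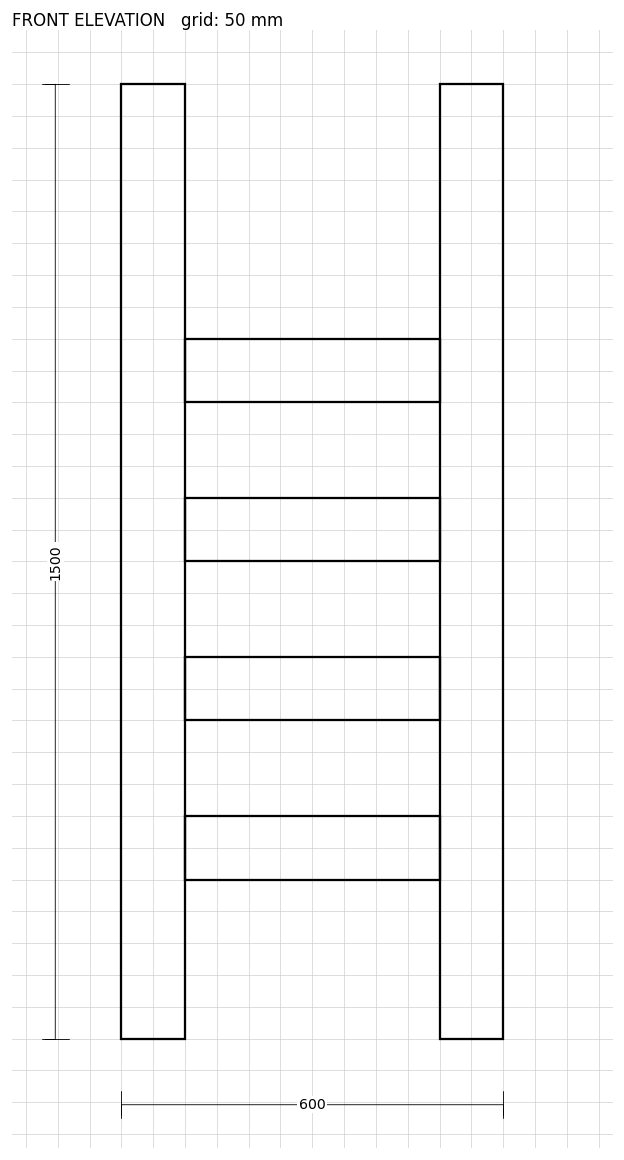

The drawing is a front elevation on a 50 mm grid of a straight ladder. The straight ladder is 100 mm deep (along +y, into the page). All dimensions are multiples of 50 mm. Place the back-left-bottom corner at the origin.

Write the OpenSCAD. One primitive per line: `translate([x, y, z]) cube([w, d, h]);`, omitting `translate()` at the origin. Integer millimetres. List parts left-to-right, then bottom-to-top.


cube([100, 100, 1500]);
translate([100, 0, 250]) cube([400, 100, 100]);
translate([100, 0, 500]) cube([400, 100, 100]);
translate([100, 0, 750]) cube([400, 100, 100]);
translate([100, 0, 1000]) cube([400, 100, 100]);
translate([500, 0, 0]) cube([100, 100, 1500]);


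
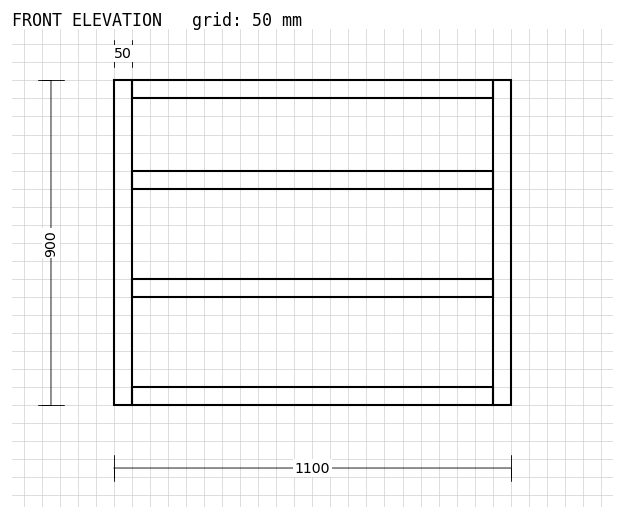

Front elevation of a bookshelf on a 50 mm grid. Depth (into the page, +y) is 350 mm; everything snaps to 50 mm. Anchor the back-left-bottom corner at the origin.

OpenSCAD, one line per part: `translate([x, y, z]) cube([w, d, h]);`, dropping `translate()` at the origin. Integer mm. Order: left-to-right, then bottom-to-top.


cube([50, 350, 900]);
translate([50, 0, 0]) cube([1000, 350, 50]);
translate([50, 0, 300]) cube([1000, 350, 50]);
translate([50, 0, 600]) cube([1000, 350, 50]);
translate([50, 0, 850]) cube([1000, 350, 50]);
translate([1050, 0, 0]) cube([50, 350, 900]);


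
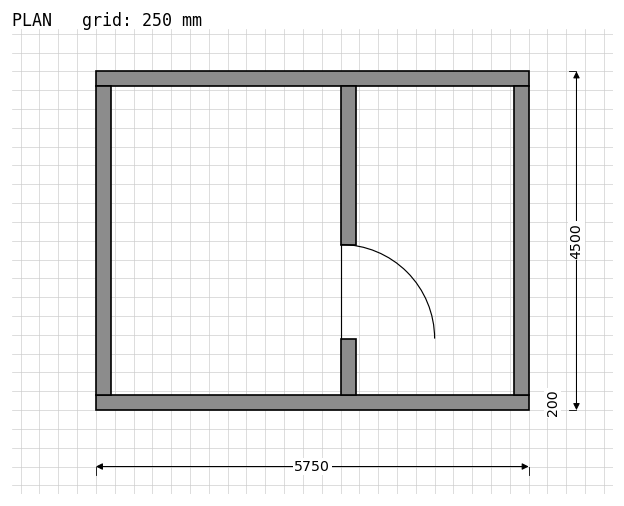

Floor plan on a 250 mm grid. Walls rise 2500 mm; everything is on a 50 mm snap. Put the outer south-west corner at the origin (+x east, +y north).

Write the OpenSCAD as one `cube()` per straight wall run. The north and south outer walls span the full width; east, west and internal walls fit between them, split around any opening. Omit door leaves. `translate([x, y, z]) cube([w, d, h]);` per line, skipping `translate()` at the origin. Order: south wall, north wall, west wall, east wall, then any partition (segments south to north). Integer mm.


cube([5750, 200, 2500]);
translate([0, 4300, 0]) cube([5750, 200, 2500]);
translate([0, 200, 0]) cube([200, 4100, 2500]);
translate([5550, 200, 0]) cube([200, 4100, 2500]);
translate([3250, 200, 0]) cube([200, 750, 2500]);
translate([3250, 2200, 0]) cube([200, 2100, 2500]);


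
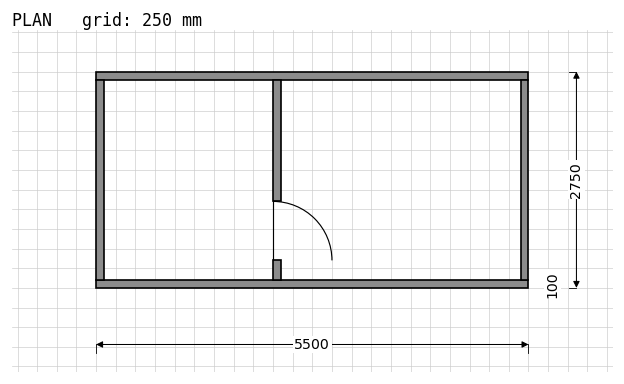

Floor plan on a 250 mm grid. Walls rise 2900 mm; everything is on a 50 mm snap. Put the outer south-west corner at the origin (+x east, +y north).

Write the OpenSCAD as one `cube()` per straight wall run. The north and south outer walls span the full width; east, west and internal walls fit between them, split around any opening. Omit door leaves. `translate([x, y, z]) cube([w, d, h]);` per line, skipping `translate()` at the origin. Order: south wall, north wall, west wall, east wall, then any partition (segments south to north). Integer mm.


cube([5500, 100, 2900]);
translate([0, 2650, 0]) cube([5500, 100, 2900]);
translate([0, 100, 0]) cube([100, 2550, 2900]);
translate([5400, 100, 0]) cube([100, 2550, 2900]);
translate([2250, 100, 0]) cube([100, 250, 2900]);
translate([2250, 1100, 0]) cube([100, 1550, 2900]);
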